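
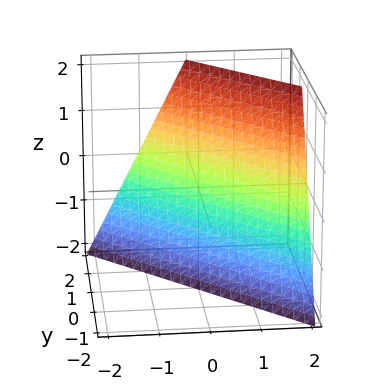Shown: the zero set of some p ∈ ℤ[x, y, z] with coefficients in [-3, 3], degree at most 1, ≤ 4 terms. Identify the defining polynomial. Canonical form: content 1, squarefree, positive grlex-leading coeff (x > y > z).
2*x + 2*y - z - 2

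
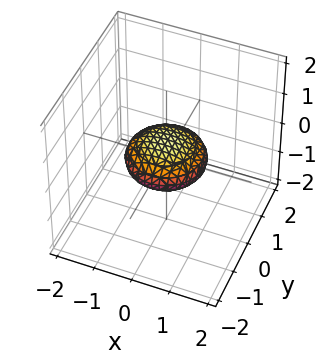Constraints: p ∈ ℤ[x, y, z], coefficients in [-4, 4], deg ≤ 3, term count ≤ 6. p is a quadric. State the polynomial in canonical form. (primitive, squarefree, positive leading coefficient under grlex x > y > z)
First, degree: a closed, bounded, convex surface; a quadric, so deg p = 2.
Then, by symmetry, the z-axis is an axis of rotation, so x and y enter only as x² + y²; mirror symmetry z ↦ −z ⇒ only even powers of z.
Next, from the visible intercepts: a circular section at z = 0 has radius exactly 1; among the integer gridlines, it crosses the x-axis at x ∈ {-1, 1}.
Finally, these observations pin down the coefficients. Check: (0, 1, 0) on the y-axis lies on the surface, and p(0, 1, 0) = 0. ✓

x^2 + y^2 + 3*z^2 - 1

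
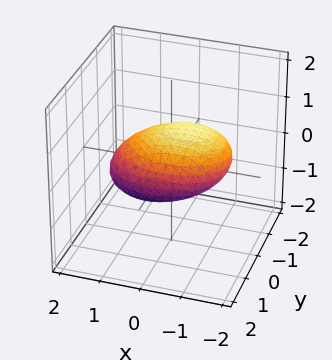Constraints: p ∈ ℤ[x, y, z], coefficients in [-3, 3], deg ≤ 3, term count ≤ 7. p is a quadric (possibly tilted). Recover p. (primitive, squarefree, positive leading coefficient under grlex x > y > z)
(a) The degree is 2 — no degree-1 surface has this shape.
(b) From the axis intercepts and sections: among the integer gridlines, it crosses the y-axis at y ∈ {-1, 1}.
(c) Together with the visible shape, these determine p as stated.

x^2 + x*z + 2*y^2 + y*z + 3*z^2 - 2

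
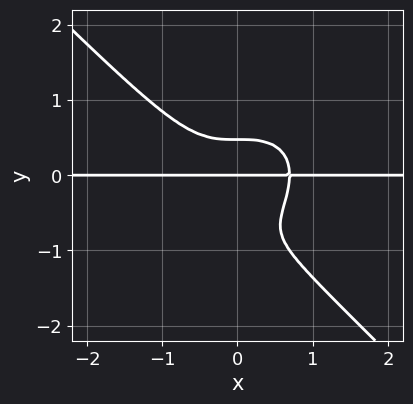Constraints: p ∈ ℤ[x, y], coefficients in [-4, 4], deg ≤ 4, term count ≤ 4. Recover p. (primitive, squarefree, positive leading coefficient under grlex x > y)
The degree is 4 — no degree-3 curve has this shape.
From the visible intercepts: it crosses the y-axis at the gridline y = 0; every point of the x-axis in the box is on the curve.
Matching integer coefficients to the picture gives p.

3*x^3*y + 3*y^4 + 3*y^3 - y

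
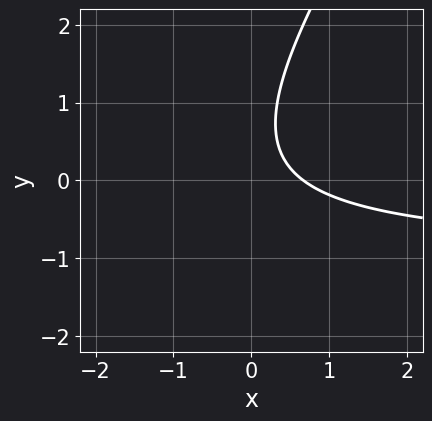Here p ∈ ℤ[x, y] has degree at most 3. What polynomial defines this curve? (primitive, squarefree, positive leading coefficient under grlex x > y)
(a) Degree: a generic line meets the curve in up to 2 points, so deg p = 2.
(b) Reading off the gridlines: no y-intercept at any integer in the box.
(c) The integer polynomial consistent with all of this is the stated p.

3*x*y - 2*y^2 + 3*x + 2*y - 2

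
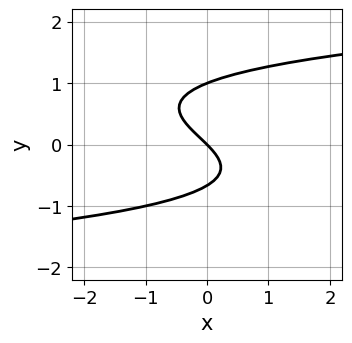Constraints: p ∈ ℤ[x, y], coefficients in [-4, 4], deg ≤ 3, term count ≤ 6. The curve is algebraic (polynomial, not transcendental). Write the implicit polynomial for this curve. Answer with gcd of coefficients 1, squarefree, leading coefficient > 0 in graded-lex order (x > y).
3*y^3 - y^2 - 2*x - 2*y

(a) deg p = 3. No degree-2 curve has this shape.
(b) Observable constraints: it crosses the x-axis at the gridline x = 0; among the integer gridlines, it crosses the y-axis at y ∈ {0, 1}.
(c) Assembling these constraints gives the stated polynomial.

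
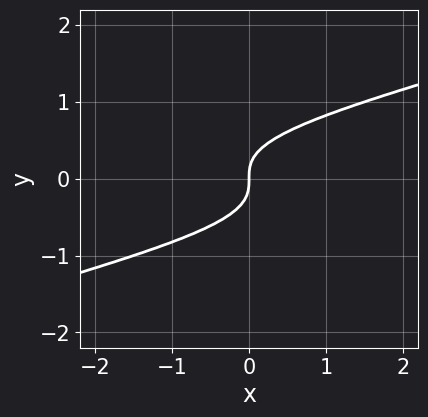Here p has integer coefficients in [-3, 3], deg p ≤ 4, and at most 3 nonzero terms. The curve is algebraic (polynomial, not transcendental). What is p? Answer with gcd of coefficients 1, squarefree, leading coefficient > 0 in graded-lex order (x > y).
x*y^2 - 3*y^3 + x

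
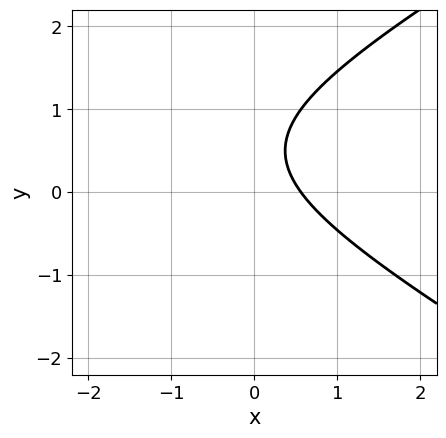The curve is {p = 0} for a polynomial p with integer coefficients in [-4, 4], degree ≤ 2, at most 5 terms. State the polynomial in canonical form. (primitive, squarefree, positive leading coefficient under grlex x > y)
x^2 - 3*y^2 + 3*x + 3*y - 2

1. The degree is 2 — no degree-1 curve has this shape.
2. Against the integer gridlines: no y-intercept at any integer in the box.
3. Fitting integer coefficients to these (and the overall shape) gives p.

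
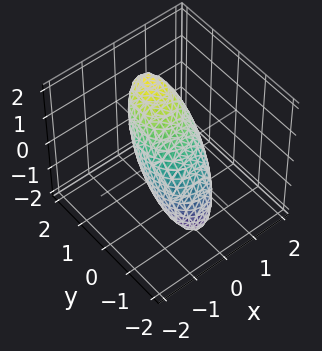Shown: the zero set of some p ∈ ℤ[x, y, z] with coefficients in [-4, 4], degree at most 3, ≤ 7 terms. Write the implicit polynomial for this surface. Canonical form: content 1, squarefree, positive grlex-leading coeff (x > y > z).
First, degree: the shape is more complex than any degree-1 surface, so deg p = 2.
Then, from the axis intercepts and sections: the y-axis gridline crossings are at y ∈ {-1, 1}; the z-axis gridline crossings are at z ∈ {-1, 1}.
Finally, assembling these constraints gives the stated polynomial.

3*x^2 - x*z + 2*y^2 - 3*y*z + 2*z^2 - 2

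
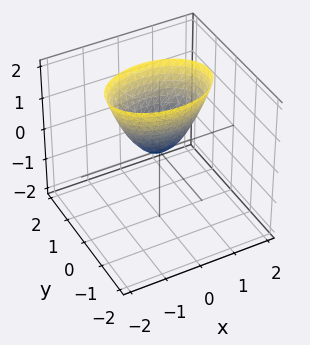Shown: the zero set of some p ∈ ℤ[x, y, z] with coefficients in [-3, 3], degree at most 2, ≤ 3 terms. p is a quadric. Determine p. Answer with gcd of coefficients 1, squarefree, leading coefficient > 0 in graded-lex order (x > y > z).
1. deg p = 2. A single bowl opening along one axis; a quadric.
2. Symmetries: the y ↦ −y reflection is a symmetry, so y appears only in even powers; mirror symmetry x ↦ −x ⇒ only even powers of x.
3. From the axis intercepts and sections: it crosses the y-axis at the gridline y = 0; it crosses the z-axis at the gridline z = 0; it crosses the x-axis at the gridline x = 0.
4. Putting this together gives p.

x^2 + 2*y^2 - z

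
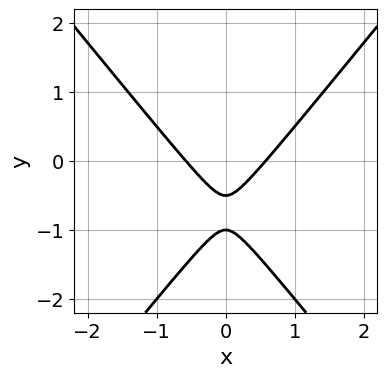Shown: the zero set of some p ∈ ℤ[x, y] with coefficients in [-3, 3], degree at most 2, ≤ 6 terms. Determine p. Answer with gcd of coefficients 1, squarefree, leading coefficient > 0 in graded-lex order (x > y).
(a) deg p = 2. The shape is more complex than any degree-1 curve.
(b) Symmetries: the x ↦ −x reflection is a symmetry, so x appears only in even powers.
(c) Reading off the gridlines: it meets the y-axis at y = -1 (among the integer gridlines).
(d) Together with the visible shape, these determine p as stated.

3*x^2 - 2*y^2 - 3*y - 1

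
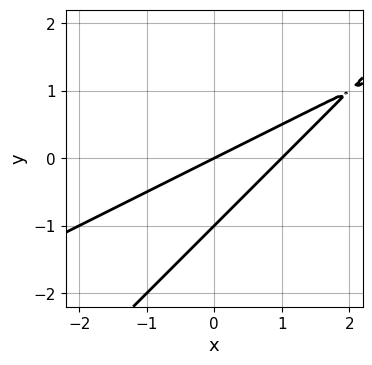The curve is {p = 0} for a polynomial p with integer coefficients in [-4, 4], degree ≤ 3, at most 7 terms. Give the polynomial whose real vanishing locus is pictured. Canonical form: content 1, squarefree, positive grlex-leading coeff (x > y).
First, the degree is 2 — no degree-1 curve has this shape.
Next, observable constraints: the x-axis gridline crossings are at x ∈ {0, 1}; the y-axis gridline crossings are at y ∈ {-1, 0}.
Finally, together with the visible shape, these determine p as stated.

x^2 - 3*x*y + 2*y^2 - x + 2*y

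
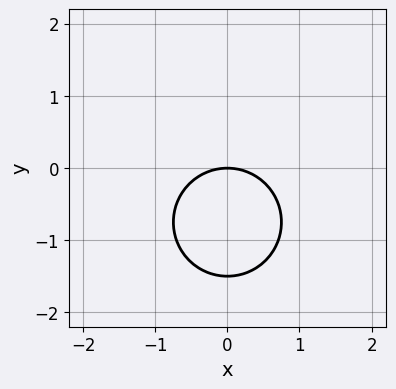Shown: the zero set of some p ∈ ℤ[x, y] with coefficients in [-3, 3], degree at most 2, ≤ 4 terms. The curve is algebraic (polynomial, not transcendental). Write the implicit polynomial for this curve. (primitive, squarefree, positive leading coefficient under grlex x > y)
2*x^2 + 2*y^2 + 3*y

Degree: a generic line meets the curve in up to 2 points, so deg p = 2.
Symmetries: it's symmetric under x → −x, forcing even powers of x.
Against the integer gridlines: it crosses the y-axis at the gridline y = 0; it crosses the x-axis at the gridline x = 0.
These observations pin down the coefficients.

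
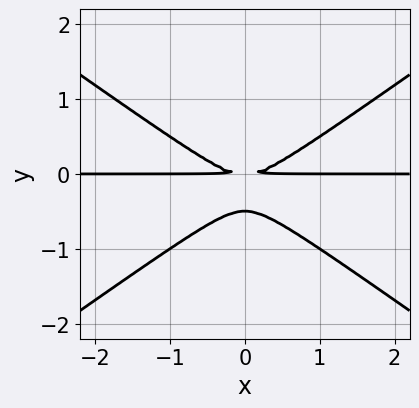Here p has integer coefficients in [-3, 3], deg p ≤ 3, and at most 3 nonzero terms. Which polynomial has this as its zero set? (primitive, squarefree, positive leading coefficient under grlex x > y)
x^2*y - 2*y^3 - y^2

Degree: no degree-2 curve has this shape, so deg p = 3.
Symmetries: mirror symmetry x ↦ −x ⇒ only even powers of x.
Against the integer gridlines: the visible x-axis segment lies entirely on the curve.
Matching integer coefficients to the picture gives p.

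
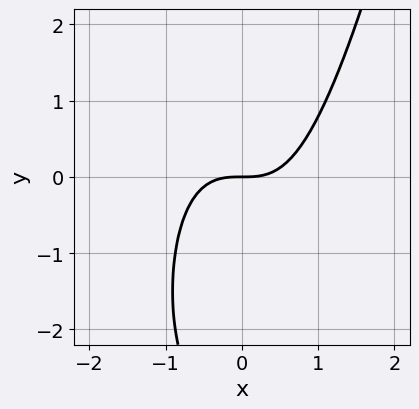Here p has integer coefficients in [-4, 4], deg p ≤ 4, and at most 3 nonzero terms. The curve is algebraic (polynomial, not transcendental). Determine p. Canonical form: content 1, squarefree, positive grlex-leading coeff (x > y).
3*x^3 - y^2 - 3*y

deg p = 3. No degree-2 curve has this shape.
Against the integer gridlines: it crosses the x-axis at the gridline x = 0; one y-axis crossing is at y = 0.
Solving for integer coefficients yields p as stated.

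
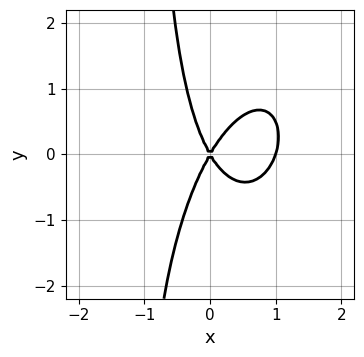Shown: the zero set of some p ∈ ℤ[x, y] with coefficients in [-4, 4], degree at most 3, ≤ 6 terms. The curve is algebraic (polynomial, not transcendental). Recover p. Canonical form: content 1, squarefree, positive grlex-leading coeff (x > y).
3*x^3 - x^2*y + x*y^2 - 3*x^2 + y^2

First, deg p = 3. The shape is more complex than any degree-2 curve.
Then, from the visible intercepts: it crosses the y-axis at the gridline y = 0; among the integer gridlines, it crosses the x-axis at x ∈ {0, 1}.
Finally, putting this together gives p.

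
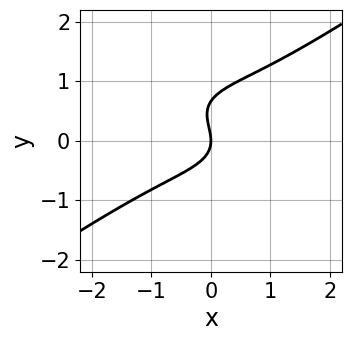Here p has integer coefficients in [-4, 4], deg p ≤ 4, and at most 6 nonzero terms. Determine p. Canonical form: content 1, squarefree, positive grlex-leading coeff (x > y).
1. deg p = 3. A generic line meets the curve in up to 3 points.
2. Checking where it meets the axes: one x-axis crossing is at x = 0; it crosses the y-axis at the gridline y = 0.
3. Matching integer coefficients to the picture gives p.

x^3 - 3*y^3 + 2*y^2 + 2*x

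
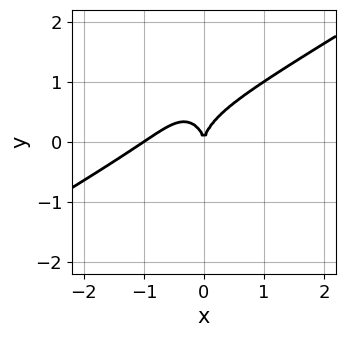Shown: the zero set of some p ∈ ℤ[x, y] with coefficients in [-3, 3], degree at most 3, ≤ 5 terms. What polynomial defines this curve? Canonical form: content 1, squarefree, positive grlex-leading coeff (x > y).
Degree: the shape is more complex than any degree-2 curve, so deg p = 3.
From the axis intercepts and sections: it crosses the y-axis at the gridline y = 0; among the integer gridlines, it crosses the x-axis at x ∈ {-1, 0}.
Matching integer coefficients to the picture gives p.

2*x^3 - 3*x^2*y - y^3 + 2*x^2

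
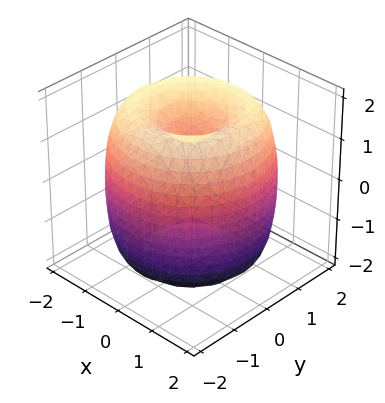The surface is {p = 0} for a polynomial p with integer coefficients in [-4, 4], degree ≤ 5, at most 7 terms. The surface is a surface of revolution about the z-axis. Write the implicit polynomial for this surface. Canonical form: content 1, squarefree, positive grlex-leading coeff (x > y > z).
x^4 + 2*x^2*y^2 + y^4 - 3*x^2 - 3*y^2 + z^2 - 1

(a) Degree: the shape is more complex than any degree-3 surface, so deg p = 4.
(b) By symmetry, the z-axis is an axis of rotation, so x and y enter only as x² + y².
(c) Checking where it meets the axes: the z-axis gridline crossings are at z ∈ {-1, 1}; a circular section at z = -1 has radius between 1 and 2.
(d) Together with the visible shape, these determine p as stated.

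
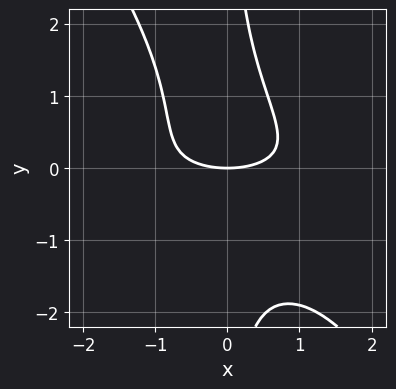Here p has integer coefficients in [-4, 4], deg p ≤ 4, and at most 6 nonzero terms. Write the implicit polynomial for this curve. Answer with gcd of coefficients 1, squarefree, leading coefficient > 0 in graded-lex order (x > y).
The degree is 4 — no degree-3 curve has this shape.
Against the integer gridlines: it meets the y-axis at y = 0 (among the integer gridlines); it meets the x-axis at x = 0 (among the integer gridlines).
Fitting integer coefficients to these (and the overall shape) gives p.

3*x^2*y^2 + 2*x*y^3 + 2*x^2*y + x^2 - 3*y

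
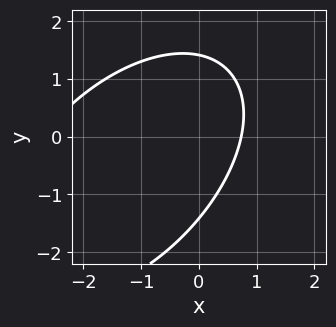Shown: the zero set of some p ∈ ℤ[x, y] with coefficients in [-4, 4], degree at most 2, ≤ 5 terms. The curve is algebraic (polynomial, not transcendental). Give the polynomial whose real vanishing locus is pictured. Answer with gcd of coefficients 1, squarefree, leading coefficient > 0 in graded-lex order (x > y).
(a) deg p = 2. The shape is more complex than any degree-1 curve.
(b) Putting this together gives p.

x^2 - x*y + y^2 + 2*x - 2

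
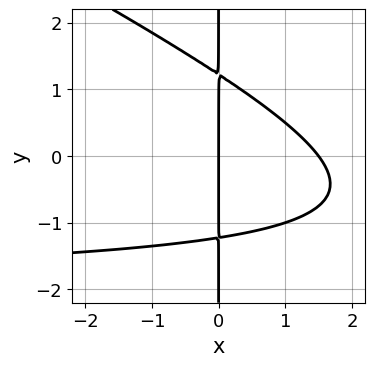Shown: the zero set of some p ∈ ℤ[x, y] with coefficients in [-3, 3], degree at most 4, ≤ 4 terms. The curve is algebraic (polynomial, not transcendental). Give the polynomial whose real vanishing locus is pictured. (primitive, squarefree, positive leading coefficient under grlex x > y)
(a) Degree: a generic line meets the curve in up to 3 points, so deg p = 3.
(b) From the axis intercepts and sections: every point of the y-axis in the box is on the curve; it crosses the x-axis at the gridline x = 0.
(c) Fitting integer coefficients to these (and the overall shape) gives p.

x^2*y + 2*x*y^2 + 2*x^2 - 3*x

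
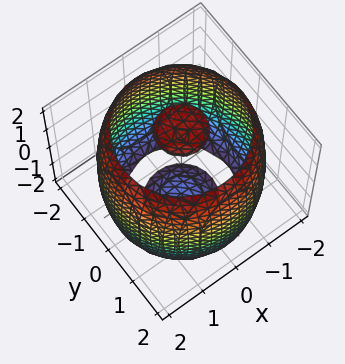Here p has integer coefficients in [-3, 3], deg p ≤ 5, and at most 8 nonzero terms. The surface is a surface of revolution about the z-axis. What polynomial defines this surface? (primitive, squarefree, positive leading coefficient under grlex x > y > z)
x^4 + 2*x^2*y^2 + y^4 - 3*x^2 - 3*y^2 + z^2 - 3

(a) There are 3 components.
(b) Degree: the shape is more complex than any degree-3 surface, so deg p = 4.
(c) By symmetry, the surface is invariant under rotation about z: p = q(x² + y², z).
(d) Observable constraints: a circular section at z = 1 has radius between 1 and 2.
(e) Assembling these constraints gives the stated polynomial.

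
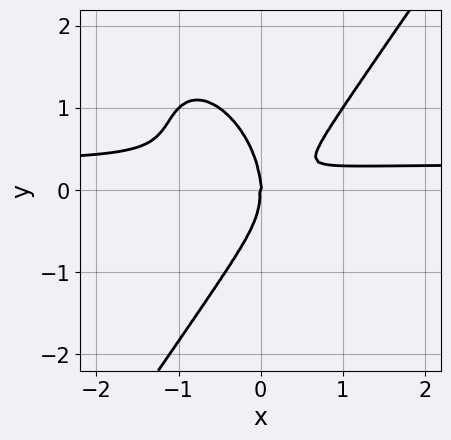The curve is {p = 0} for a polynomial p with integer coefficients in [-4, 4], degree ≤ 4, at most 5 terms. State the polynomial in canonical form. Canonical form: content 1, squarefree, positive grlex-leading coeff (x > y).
3*x^3*y - y^4 - x^3 + x^2*y - 2*x*y^2

First, deg p = 4.
Next, against the integer gridlines: one x-axis crossing is at x = 0; it crosses the y-axis at the gridline y = 0.
Finally, the integer polynomial consistent with all of this is the stated p.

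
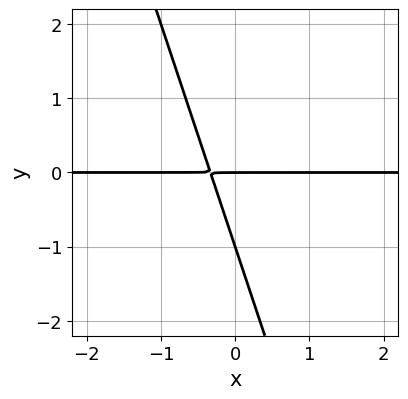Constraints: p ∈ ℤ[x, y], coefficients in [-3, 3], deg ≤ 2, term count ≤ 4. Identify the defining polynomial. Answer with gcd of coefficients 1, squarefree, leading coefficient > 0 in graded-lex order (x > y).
3*x*y + y^2 + y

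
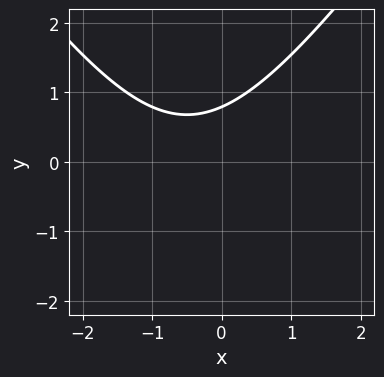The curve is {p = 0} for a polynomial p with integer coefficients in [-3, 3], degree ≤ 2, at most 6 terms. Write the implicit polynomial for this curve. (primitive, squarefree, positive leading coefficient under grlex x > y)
2*x^2 - y^2 + 2*x - 3*y + 3

First, degree: no degree-1 curve has this shape, so deg p = 2.
Then, from the visible intercepts: the curve avoids every integer x-axis point in the box.
Finally, these observations pin down the coefficients.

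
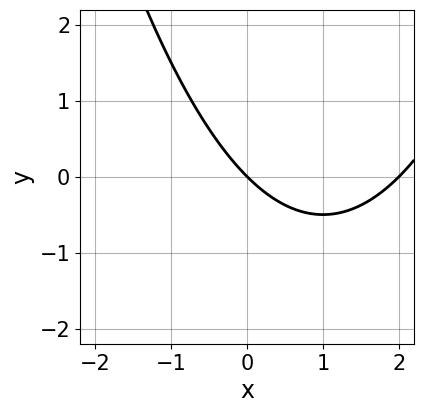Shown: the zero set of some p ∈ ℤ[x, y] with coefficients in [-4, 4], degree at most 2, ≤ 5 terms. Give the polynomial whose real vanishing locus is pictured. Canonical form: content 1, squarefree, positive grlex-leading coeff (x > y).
deg p = 2. No degree-1 curve has this shape.
Against the integer gridlines: it meets the y-axis at y = 0 (among the integer gridlines); the x-axis gridline crossings are at x ∈ {0, 2}.
Together with the visible shape, these determine p as stated.

x^2 - 2*x - 2*y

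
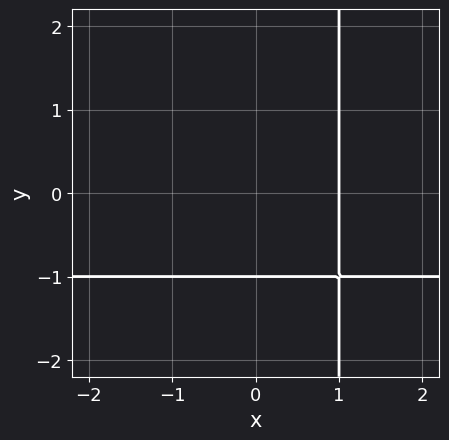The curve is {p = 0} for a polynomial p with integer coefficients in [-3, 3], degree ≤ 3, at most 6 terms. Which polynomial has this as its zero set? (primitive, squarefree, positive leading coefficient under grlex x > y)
x*y + x - y - 1

Degree: no degree-1 curve has this shape, so deg p = 2.
Reading off the gridlines: it crosses the y-axis at the gridline y = -1; one x-axis crossing is at x = 1.
The integer polynomial consistent with all of this is the stated p.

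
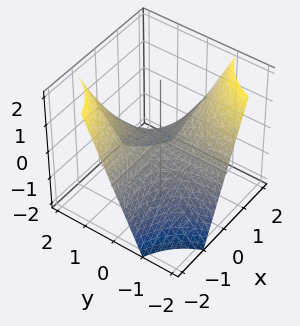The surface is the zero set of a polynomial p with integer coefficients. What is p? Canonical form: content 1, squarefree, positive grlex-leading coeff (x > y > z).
x*y + z

1. Degree: a saddle surface; a quadric, so deg p = 2.
2. Against the integer gridlines: the visible y-axis segment lies entirely on the surface; it crosses the z-axis at the gridline z = 0.
3. Matching integer coefficients to the picture gives p. Check: (1, 0, 0) on the x-axis lies on the surface, and p(1, 0, 0) = 0. ✓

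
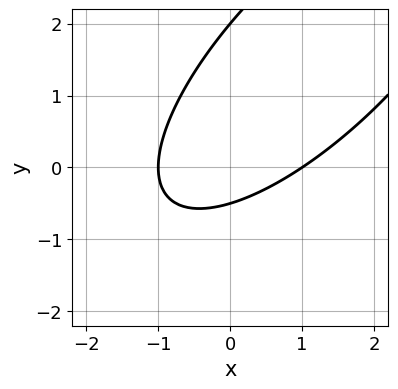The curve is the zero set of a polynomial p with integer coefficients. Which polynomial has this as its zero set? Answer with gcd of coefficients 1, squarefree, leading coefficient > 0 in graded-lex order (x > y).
(a) The degree is 2 — no degree-1 curve has this shape.
(b) Reading off the gridlines: it crosses the y-axis at the gridline y = 2; the x-axis gridline crossings are at x ∈ {-1, 1}.
(c) Fitting integer coefficients to these (and the overall shape) gives p.

2*x^2 - 3*x*y + 2*y^2 - 3*y - 2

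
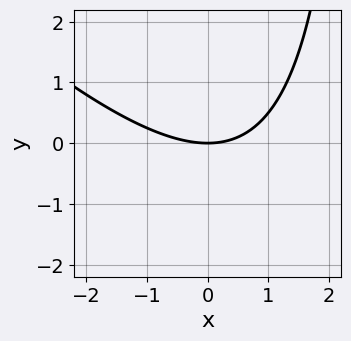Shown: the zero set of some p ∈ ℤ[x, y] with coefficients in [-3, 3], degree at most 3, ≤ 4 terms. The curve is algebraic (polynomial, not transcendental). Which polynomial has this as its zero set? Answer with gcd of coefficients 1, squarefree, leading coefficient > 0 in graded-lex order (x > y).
(a) Degree: a generic line meets the curve in up to 2 points, so deg p = 2.
(b) From the visible intercepts: it crosses the y-axis at the gridline y = 0; one x-axis crossing is at x = 0.
(c) These observations pin down the coefficients.

x^2 + x*y - 3*y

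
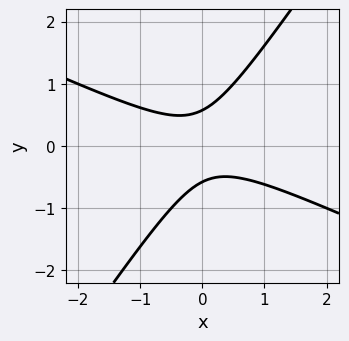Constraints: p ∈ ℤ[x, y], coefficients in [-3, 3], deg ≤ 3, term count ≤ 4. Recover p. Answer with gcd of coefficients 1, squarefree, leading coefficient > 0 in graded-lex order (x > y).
First, degree: a generic line meets the curve in up to 2 points, so deg p = 2.
Next, from the visible intercepts: no x-intercept at any integer in the box.
Finally, matching integer coefficients to the picture gives p.

2*x^2 + 3*x*y - 3*y^2 + 1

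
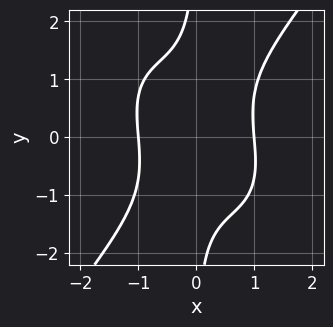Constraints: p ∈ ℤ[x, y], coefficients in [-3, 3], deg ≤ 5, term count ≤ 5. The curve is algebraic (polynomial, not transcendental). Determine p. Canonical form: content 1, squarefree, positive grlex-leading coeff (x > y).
3*x^4 + x^3*y - 2*x*y^3 - 3

(a) Degree: a generic line meets the curve in up to 4 points, so deg p = 4.
(b) Against the integer gridlines: among the integer gridlines, it crosses the x-axis at x ∈ {-1, 1}; the curve avoids every integer y-axis point in the box.
(c) Together with the visible shape, these determine p as stated.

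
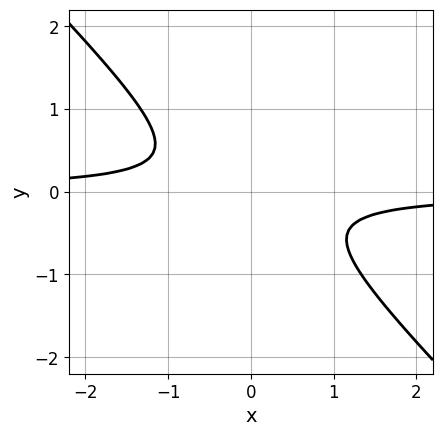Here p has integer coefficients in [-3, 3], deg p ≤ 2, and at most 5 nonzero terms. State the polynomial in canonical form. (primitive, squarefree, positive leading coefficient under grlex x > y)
(a) Degree: no degree-1 curve has this shape, so deg p = 2.
(b) From the visible intercepts: it misses every integer gridline on the y-axis; no x-intercept at any integer in the box.
(c) Solving for integer coefficients yields p as stated.

3*x*y + 3*y^2 + 1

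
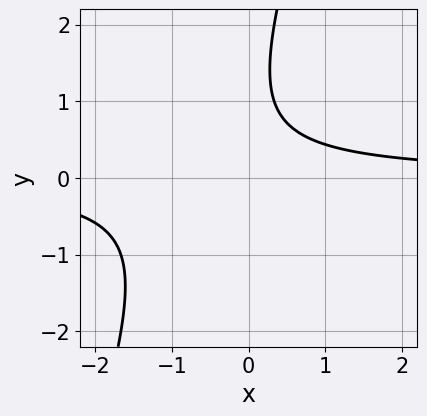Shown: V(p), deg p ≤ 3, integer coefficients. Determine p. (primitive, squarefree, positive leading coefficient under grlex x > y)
3*x*y - y^2 + 2*y - 2

1. The degree is 2 — the shape is more complex than any degree-1 curve.
2. From the axis intercepts and sections: the curve avoids every integer y-axis point in the box; the curve avoids every integer x-axis point in the box.
3. Matching integer coefficients to the picture gives p.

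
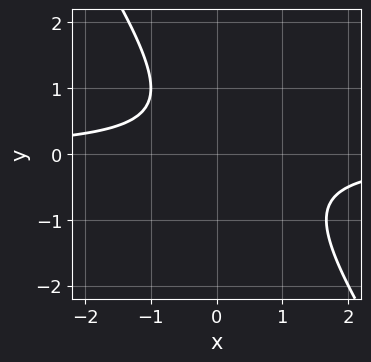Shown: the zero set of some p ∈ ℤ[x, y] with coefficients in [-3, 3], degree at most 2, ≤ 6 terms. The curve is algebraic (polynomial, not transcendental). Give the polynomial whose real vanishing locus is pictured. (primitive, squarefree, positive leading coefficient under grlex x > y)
3*x*y + 2*y^2 - y + 2

(a) deg p = 2.
(b) Against the integer gridlines: the curve avoids every integer y-axis point in the box; it misses every integer gridline on the x-axis.
(c) These observations pin down the coefficients.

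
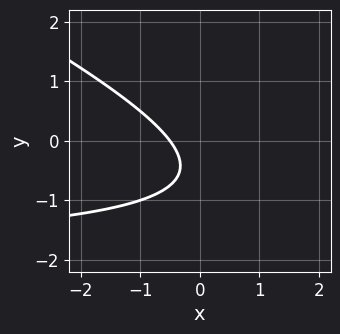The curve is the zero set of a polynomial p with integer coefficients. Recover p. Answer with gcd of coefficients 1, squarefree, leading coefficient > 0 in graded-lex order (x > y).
First, degree: the shape is more complex than any degree-1 curve, so deg p = 2.
Then, reading off the gridlines: no y-intercept at any integer in the box.
Finally, fitting integer coefficients to these (and the overall shape) gives p.

x*y + 2*y^2 + 2*x + 2*y + 1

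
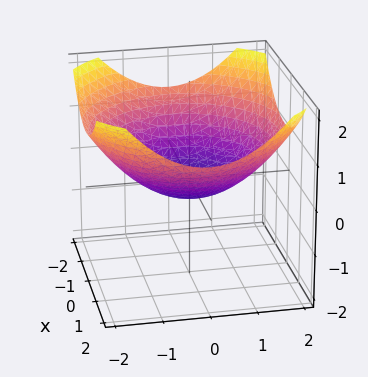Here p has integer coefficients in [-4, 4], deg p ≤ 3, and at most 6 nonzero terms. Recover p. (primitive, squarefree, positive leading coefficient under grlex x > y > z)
x^2 + y^2 - 3*z - 1

Degree: no degree-1 surface has this shape, so deg p = 2.
Symmetries: rotational symmetry about the z-axis ⇒ p depends on x, y only through x² + y².
Checking where it meets the axes: a circular section at z = 0 has radius exactly 1; among the integer gridlines, it crosses the y-axis at y ∈ {-1, 1}.
Fitting integer coefficients to these (and the overall shape) gives p.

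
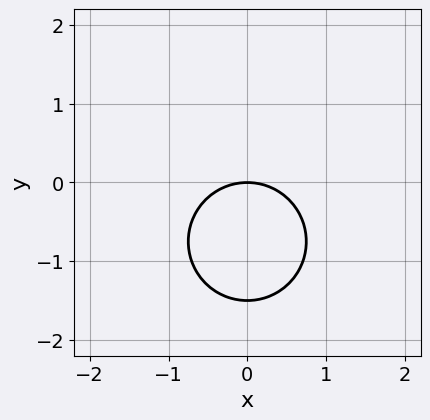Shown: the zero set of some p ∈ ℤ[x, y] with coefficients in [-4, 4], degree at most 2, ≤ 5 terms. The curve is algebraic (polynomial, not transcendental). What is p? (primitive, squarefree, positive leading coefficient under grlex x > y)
2*x^2 + 2*y^2 + 3*y

Degree: no degree-1 curve has this shape, so deg p = 2.
Symmetries: it's symmetric under x → −x, forcing even powers of x.
From the visible intercepts: it crosses the x-axis at the gridline x = 0; it crosses the y-axis at the gridline y = 0.
These observations pin down the coefficients.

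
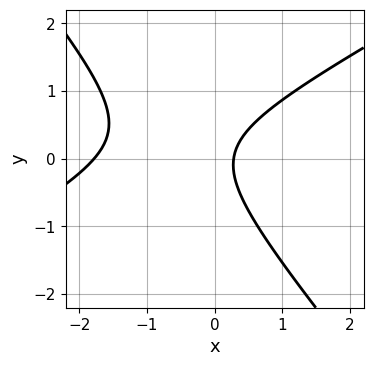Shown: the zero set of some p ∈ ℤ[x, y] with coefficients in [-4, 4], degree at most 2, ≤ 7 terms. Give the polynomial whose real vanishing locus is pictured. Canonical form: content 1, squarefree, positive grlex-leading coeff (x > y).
2*x^2 - 2*x*y - 3*y^2 + 3*x - 1

deg p = 2. No degree-1 curve has this shape.
Observable constraints: the curve avoids every integer y-axis point in the box.
These observations pin down the coefficients.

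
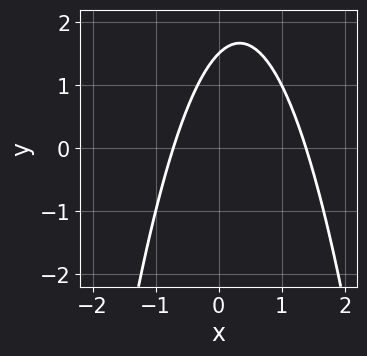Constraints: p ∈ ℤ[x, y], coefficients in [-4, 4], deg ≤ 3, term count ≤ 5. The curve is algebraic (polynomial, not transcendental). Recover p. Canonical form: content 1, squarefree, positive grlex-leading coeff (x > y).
(a) The degree is 2 — no degree-1 curve has this shape.
(b) Matching integer coefficients to the picture gives p.

3*x^2 - 2*x + 2*y - 3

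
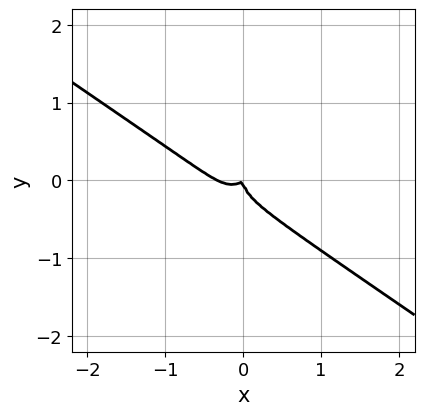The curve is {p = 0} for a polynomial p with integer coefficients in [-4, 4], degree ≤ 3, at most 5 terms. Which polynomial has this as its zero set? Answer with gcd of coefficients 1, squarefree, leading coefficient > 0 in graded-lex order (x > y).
3*x^3 + 3*x^2*y + 3*y^3 + x^2 - x*y

First, degree: a generic line meets the curve in up to 3 points, so deg p = 3.
Then, reading off the gridlines: it crosses the y-axis at the gridline y = 0; it crosses the x-axis at the gridline x = 0.
Finally, the integer polynomial consistent with all of this is the stated p.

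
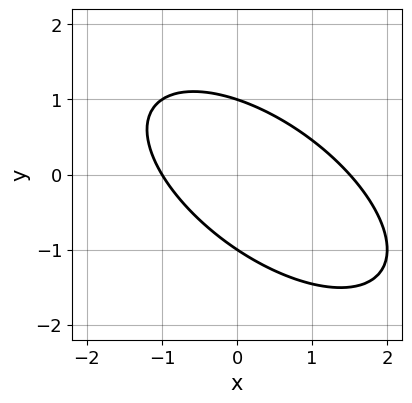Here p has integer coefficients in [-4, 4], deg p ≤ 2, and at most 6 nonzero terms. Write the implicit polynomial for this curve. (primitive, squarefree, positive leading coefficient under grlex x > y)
2*x^2 + 3*x*y + 3*y^2 - x - 3

Degree: no degree-1 curve has this shape, so deg p = 2.
Reading off the gridlines: the y-axis gridline crossings are at y ∈ {-1, 1}; one x-axis crossing is at x = -1.
Solving for integer coefficients yields p as stated.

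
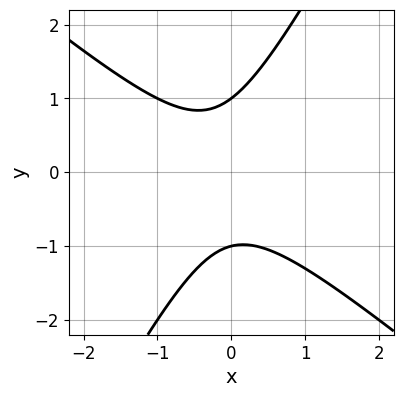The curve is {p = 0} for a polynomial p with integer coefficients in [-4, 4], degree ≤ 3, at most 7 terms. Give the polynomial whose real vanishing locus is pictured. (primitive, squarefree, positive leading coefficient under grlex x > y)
1. deg p = 2. No degree-1 curve has this shape.
2. Against the integer gridlines: among the integer gridlines, it crosses the y-axis at y ∈ {-1, 1}; the curve avoids every integer x-axis point in the box.
3. Fitting integer coefficients to these (and the overall shape) gives p.

3*x^2 + 2*x*y - 2*y^2 + x + 2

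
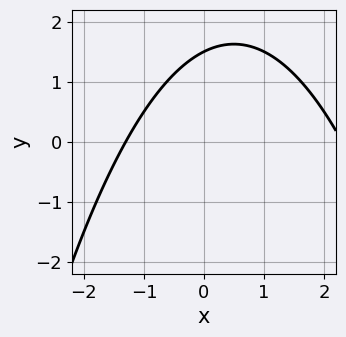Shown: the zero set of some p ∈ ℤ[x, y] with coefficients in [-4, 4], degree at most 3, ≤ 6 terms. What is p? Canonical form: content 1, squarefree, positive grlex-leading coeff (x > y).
First, deg p = 2.
Finally, the integer polynomial consistent with all of this is the stated p.

x^2 - x + 2*y - 3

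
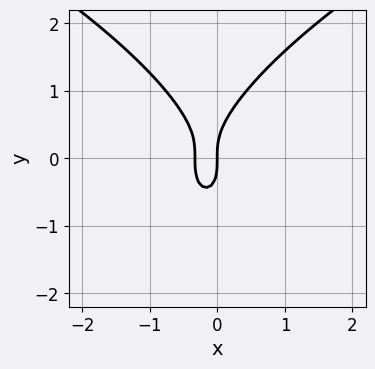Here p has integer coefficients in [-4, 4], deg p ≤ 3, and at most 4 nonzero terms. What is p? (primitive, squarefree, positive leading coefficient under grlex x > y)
1. deg p = 3. The shape is more complex than any degree-2 curve.
2. Checking where it meets the axes: it crosses the x-axis at the gridline x = 0; it meets the y-axis at y = 0 (among the integer gridlines).
3. Solving for integer coefficients yields p as stated.

y^3 - 3*x^2 - x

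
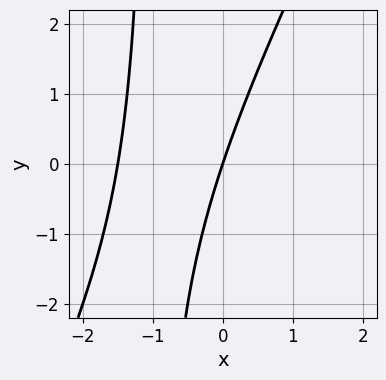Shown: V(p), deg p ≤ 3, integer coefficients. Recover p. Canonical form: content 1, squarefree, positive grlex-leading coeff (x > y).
1. Degree: the shape is more complex than any degree-1 curve, so deg p = 2.
2. From the axis intercepts and sections: it crosses the y-axis at the gridline y = 0; one x-axis crossing is at x = 0.
3. Assembling these constraints gives the stated polynomial.

2*x^2 - x*y + 3*x - y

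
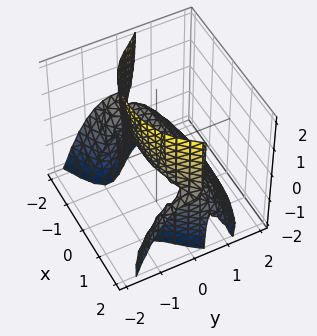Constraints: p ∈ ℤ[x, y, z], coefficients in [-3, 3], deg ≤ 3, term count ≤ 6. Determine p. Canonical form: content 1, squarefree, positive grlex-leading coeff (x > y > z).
x^2*z - 3*y^3 - 3*y*z - 3*z

(a) deg p = 3. The shape is more complex than any degree-2 surface.
(b) Reading off the gridlines: every point of the x-axis in the box is on the surface; it crosses the z-axis at the gridline z = 0.
(c) Assembling these constraints gives the stated polynomial.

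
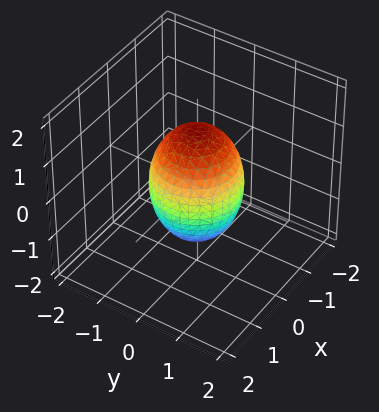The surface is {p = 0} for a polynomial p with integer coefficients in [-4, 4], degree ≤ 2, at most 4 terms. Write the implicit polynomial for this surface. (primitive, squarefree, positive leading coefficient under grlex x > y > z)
2*x^2 + 2*y^2 + z^2 - 2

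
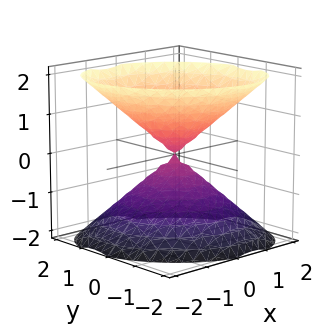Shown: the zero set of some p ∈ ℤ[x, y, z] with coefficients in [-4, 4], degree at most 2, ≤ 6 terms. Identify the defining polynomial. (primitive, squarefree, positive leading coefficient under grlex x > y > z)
2*x^2 + x*y + 2*y^2 - 2*z^2

I count 2 distinct pieces. They look like related sheets of one shape, so recover p as a whole.
deg p = 2. No degree-1 surface has this shape.
From the axis intercepts and sections: it meets the y-axis at y = 0 (among the integer gridlines); one z-axis crossing is at z = 0.
Fitting integer coefficients to these (and the overall shape) gives p.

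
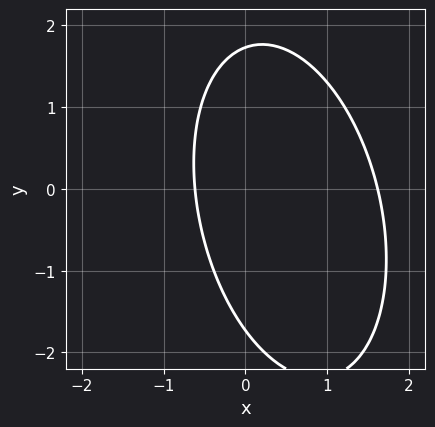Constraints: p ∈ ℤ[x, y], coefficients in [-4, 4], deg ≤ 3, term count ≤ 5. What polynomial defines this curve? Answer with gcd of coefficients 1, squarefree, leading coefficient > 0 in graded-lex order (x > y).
First, degree: no degree-1 curve has this shape, so deg p = 2.
Finally, matching integer coefficients to the picture gives p.

3*x^2 + x*y + y^2 - 3*x - 3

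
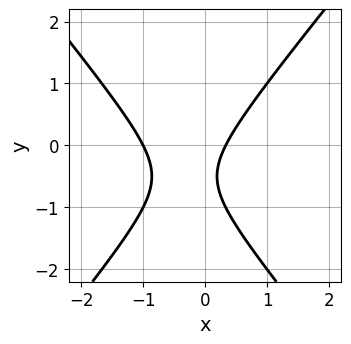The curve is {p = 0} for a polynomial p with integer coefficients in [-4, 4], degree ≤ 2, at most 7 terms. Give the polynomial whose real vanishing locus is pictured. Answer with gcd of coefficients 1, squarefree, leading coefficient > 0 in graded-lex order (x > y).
3*x^2 - 2*y^2 + 2*x - 2*y - 1

1. The degree is 2 — the shape is more complex than any degree-1 curve.
2. Reading off the gridlines: it crosses the x-axis at the gridline x = -1; no y-intercept at any integer in the box.
3. Fitting integer coefficients to these (and the overall shape) gives p.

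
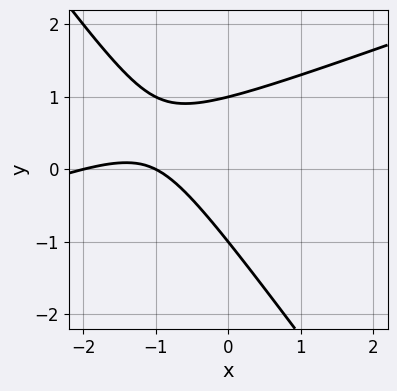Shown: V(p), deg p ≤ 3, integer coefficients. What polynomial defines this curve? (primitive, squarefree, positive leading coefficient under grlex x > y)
1. Degree: a generic line meets the curve in up to 2 points, so deg p = 2.
2. Checking where it meets the axes: among the integer gridlines, it crosses the x-axis at x ∈ {-2, -1}; among the integer gridlines, it crosses the y-axis at y ∈ {-1, 1}.
3. The integer polynomial consistent with all of this is the stated p.

x^2 - 2*x*y - 2*y^2 + 3*x + 2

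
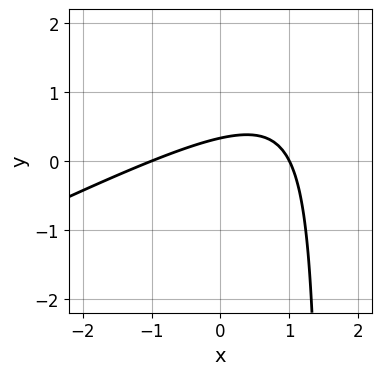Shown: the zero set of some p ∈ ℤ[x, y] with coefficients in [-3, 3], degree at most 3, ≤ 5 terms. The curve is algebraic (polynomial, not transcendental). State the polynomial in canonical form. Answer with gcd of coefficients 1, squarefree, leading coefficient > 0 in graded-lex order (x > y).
x^2 - 2*x*y + 3*y - 1

deg p = 2.
Checking where it meets the axes: the x-axis gridline crossings are at x ∈ {-1, 1}.
Solving for integer coefficients yields p as stated.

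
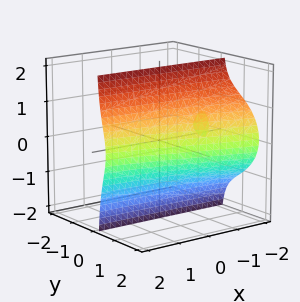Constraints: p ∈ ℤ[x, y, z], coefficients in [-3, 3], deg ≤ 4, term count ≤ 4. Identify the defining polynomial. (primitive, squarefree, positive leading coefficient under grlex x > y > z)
First, the picture has 2 separate pieces. They look like related sheets of one shape, so recover p as a whole.
Next, deg p = 3. No degree-2 surface has this shape.
Then, from the axis intercepts and sections: no z-intercept at any integer in the box; no x-intercept at any integer in the box; it crosses the y-axis at the gridline y = 1.
Finally, together with the visible shape, these determine p as stated.

y^3 + 2*y*z^2 + x*y - 1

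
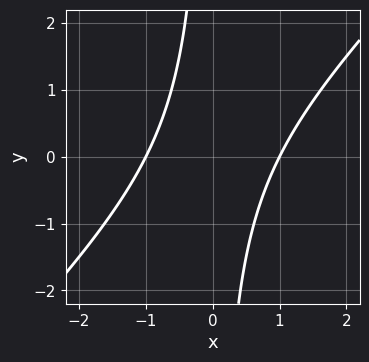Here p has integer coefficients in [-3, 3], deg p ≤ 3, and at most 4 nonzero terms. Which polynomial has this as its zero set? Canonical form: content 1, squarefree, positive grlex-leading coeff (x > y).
Degree: no degree-1 curve has this shape, so deg p = 2.
Against the integer gridlines: no y-intercept at any integer in the box; among the integer gridlines, it crosses the x-axis at x ∈ {-1, 1}.
Fitting integer coefficients to these (and the overall shape) gives p.

x^2 - x*y - 1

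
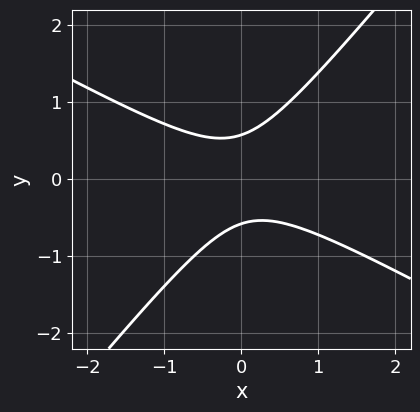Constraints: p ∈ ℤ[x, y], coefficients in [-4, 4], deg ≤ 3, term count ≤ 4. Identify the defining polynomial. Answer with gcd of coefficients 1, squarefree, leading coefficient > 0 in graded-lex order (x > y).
Degree: a generic line meets the curve in up to 2 points, so deg p = 2.
Reading off the gridlines: it misses every integer gridline on the x-axis.
These observations pin down the coefficients.

2*x^2 + 2*x*y - 3*y^2 + 1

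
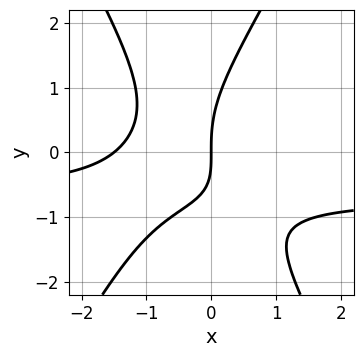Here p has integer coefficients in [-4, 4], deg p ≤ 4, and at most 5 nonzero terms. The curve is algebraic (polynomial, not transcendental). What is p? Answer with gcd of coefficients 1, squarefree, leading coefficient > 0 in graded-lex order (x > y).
First, deg p = 3. No degree-2 curve has this shape.
Then, observable constraints: one x-axis crossing is at x = 0; it meets the y-axis at y = 0 (among the integer gridlines).
Finally, these observations pin down the coefficients.

3*x^2*y - y^3 + 2*x^2 + 2*x*y + 3*x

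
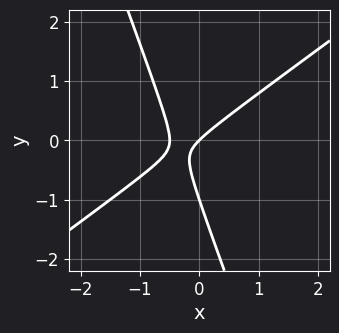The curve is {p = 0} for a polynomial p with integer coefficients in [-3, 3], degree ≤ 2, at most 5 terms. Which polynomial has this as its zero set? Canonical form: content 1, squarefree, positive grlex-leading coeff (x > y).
2*x^2 - 2*x*y - y^2 + x - y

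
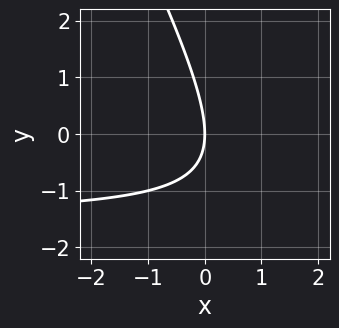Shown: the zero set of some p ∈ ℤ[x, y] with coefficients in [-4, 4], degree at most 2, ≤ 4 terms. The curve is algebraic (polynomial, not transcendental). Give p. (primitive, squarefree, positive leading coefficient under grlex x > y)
1. deg p = 2. No degree-1 curve has this shape.
2. Reading off the gridlines: it crosses the x-axis at the gridline x = 0; it meets the y-axis at y = 0 (among the integer gridlines).
3. These observations pin down the coefficients.

2*x*y + y^2 + 3*x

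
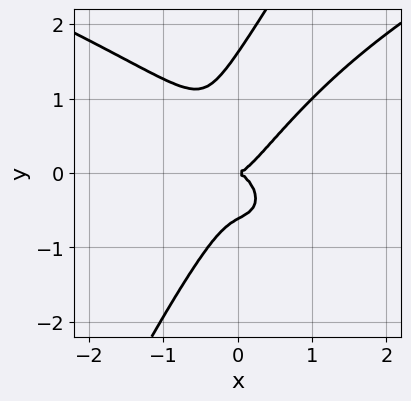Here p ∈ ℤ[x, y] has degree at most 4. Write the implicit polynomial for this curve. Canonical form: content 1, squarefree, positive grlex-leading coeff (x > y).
2*x*y^3 - y^4 - 3*x^3 + y^3 + y^2

(a) The degree is 4 — the shape is more complex than any degree-3 curve.
(b) Reading off the gridlines: it crosses the y-axis at the gridline y = 0; it meets the x-axis at x = 0 (among the integer gridlines).
(c) Putting this together gives p.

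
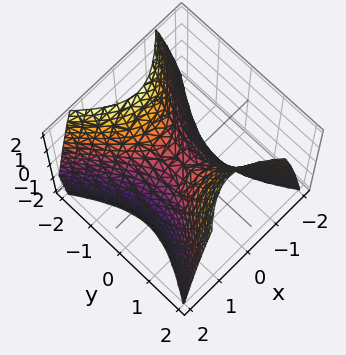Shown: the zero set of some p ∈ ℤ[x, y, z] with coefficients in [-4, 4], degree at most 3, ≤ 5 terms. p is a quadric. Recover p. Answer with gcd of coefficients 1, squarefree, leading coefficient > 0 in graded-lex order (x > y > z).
First, degree: a hyperbolic paraboloid; a quadric, so deg p = 2.
Next, symmetries: mirror symmetry y ↦ −y ⇒ only even powers of y; the x ↦ −x reflection is a symmetry, so x appears only in even powers.
Next, against the integer gridlines: one z-axis crossing is at z = 0; it crosses the y-axis at the gridline y = 0.
Finally, solving for integer coefficients yields p as stated.

3*x^2 - 2*y^2 + 2*z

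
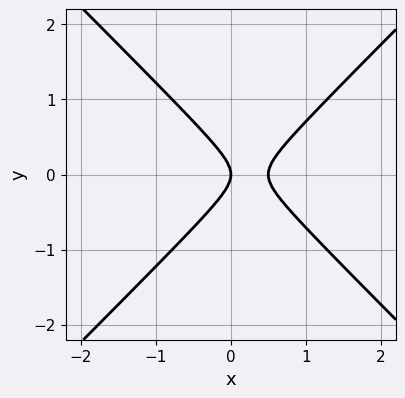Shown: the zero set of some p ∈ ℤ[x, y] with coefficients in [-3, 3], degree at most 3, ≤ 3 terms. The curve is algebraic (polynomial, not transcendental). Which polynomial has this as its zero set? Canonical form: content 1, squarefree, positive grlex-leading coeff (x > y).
2*x^2 - 2*y^2 - x

(a) The degree is 2 — no degree-1 curve has this shape.
(b) Symmetries: it's symmetric under y → −y, forcing even powers of y.
(c) Reading off the gridlines: it crosses the y-axis at the gridline y = 0; one x-axis crossing is at x = 0.
(d) The integer polynomial consistent with all of this is the stated p.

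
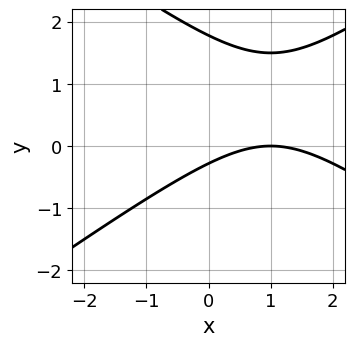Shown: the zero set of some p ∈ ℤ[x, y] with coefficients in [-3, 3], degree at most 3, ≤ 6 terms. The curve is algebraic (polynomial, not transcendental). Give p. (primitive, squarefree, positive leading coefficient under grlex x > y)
x^2 - 2*y^2 - 2*x + 3*y + 1

deg p = 2. No degree-1 curve has this shape.
Against the integer gridlines: it meets the x-axis at x = 1 (among the integer gridlines).
Together with the visible shape, these determine p as stated.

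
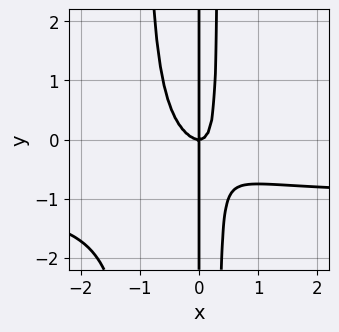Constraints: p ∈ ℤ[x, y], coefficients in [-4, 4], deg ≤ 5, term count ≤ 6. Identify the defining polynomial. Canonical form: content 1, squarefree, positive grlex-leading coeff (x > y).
First, degree: a generic line meets the curve in up to 4 points, so deg p = 4.
Then, from the axis intercepts and sections: one x-axis crossing is at x = 0; every point of the y-axis in the box is on the curve.
Finally, putting this together gives p.

3*x^3*y + 3*x^3 + 2*x^2*y - x*y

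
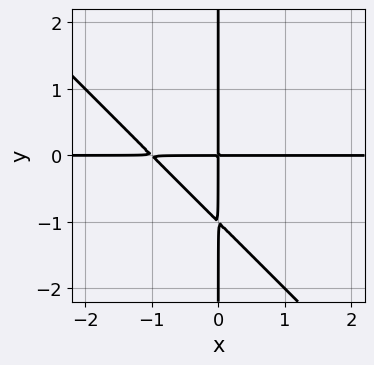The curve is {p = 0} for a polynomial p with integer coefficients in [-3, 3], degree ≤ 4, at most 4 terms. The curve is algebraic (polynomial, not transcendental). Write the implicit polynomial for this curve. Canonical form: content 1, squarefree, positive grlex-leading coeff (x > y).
x^2*y + x*y^2 + x*y

Degree: the shape is more complex than any degree-2 curve, so deg p = 3.
Against the integer gridlines: the visible y-axis segment lies entirely on the curve; the visible x-axis segment lies entirely on the curve.
Assembling these constraints gives the stated polynomial.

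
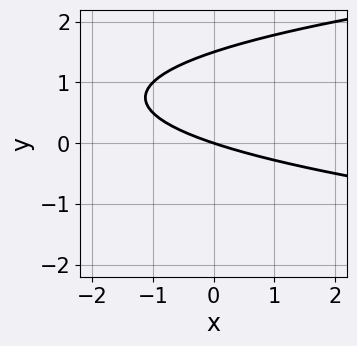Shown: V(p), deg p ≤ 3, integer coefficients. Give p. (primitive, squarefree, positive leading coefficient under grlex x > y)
2*y^2 - x - 3*y

1. The degree is 2 — the shape is more complex than any degree-1 curve.
2. Observable constraints: it meets the y-axis at y = 0 (among the integer gridlines); it meets the x-axis at x = 0 (among the integer gridlines).
3. Together with the visible shape, these determine p as stated.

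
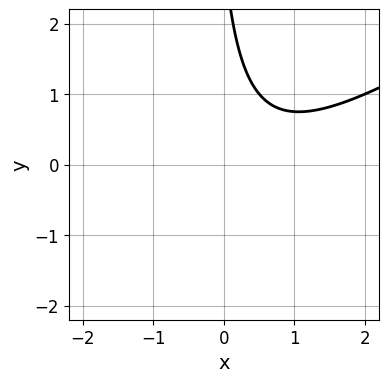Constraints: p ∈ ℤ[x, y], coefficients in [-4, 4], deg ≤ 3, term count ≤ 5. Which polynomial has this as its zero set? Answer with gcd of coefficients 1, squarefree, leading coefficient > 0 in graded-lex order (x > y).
The degree is 2 — the shape is more complex than any degree-1 curve.
Against the integer gridlines: the curve avoids every integer y-axis point in the box; the curve avoids every integer x-axis point in the box.
Matching integer coefficients to the picture gives p.

2*x^2 - 3*x*y - 2*x - y + 3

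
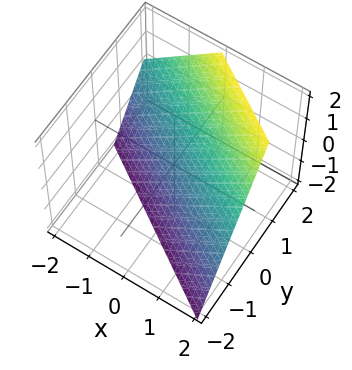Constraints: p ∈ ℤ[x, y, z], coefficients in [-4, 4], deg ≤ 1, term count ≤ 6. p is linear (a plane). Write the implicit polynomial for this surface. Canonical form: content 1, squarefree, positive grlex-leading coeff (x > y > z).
2*x + 3*y - 2*z - 2

(a) The degree is 1 — every cross-section is a straight line — this is a plane.
(b) Observable constraints: it crosses the z-axis at the gridline z = -1; it meets the x-axis at x = 1 (among the integer gridlines).
(c) Putting this together gives p.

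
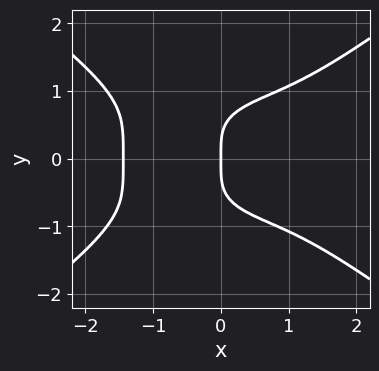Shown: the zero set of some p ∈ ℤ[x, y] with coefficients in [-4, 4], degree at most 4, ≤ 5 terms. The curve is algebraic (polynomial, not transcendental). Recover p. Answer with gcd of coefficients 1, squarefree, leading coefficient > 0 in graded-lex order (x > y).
First, degree: no degree-3 curve has this shape, so deg p = 4.
Then, symmetries: mirror symmetry y ↦ −y ⇒ only even powers of y.
Then, against the integer gridlines: it meets the x-axis at x = 0 (among the integer gridlines); it crosses the y-axis at the gridline y = 0.
Finally, these observations pin down the coefficients.

x^4 - 3*y^4 + 3*x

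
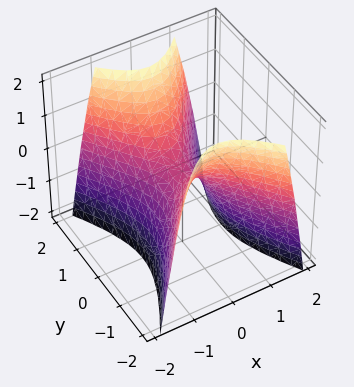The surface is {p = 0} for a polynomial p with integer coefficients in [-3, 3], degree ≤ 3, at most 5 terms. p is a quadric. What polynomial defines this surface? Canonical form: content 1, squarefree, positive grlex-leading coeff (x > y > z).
2*x^2 - y^2 + z

First, degree: a hyperbolic paraboloid; a quadric, so deg p = 2.
Then, symmetries: the x ↦ −x reflection is a symmetry, so x appears only in even powers; mirror symmetry y ↦ −y ⇒ only even powers of y.
Next, observable constraints: it meets the z-axis at z = 0 (among the integer gridlines); one y-axis crossing is at y = 0.
Finally, the integer polynomial consistent with all of this is the stated p.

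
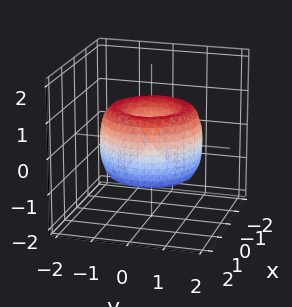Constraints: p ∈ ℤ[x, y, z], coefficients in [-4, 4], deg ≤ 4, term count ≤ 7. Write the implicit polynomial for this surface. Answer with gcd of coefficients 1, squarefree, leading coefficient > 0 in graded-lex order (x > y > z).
x^4 + 2*x^2*y^2 + y^4 - 2*x^2 - 2*y^2 + z^2

(a) Degree: a generic line meets the surface in up to 4 points, so deg p = 4.
(b) Symmetry: every cross-section ⟂ z is a circle, so x, y appear only via x² + y².
(c) From the axis intercepts and sections: a circular section at z = 0 has radius between 1 and 2; one y-axis crossing is at y = 0; it meets the z-axis at z = 0 (among the integer gridlines); one x-axis crossing is at x = 0.
(d) Matching integer coefficients to the picture gives p.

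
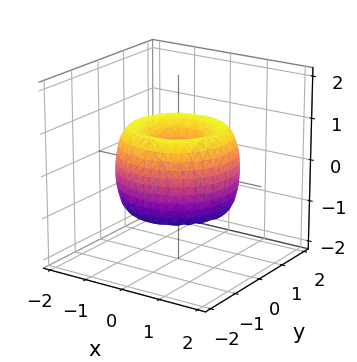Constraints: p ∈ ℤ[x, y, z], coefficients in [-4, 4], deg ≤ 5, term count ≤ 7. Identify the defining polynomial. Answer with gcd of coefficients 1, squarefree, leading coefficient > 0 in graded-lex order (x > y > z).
First, degree: a generic line meets the surface in up to 4 points, so deg p = 4.
Next, symmetries: every cross-section ⟂ z is a circle, so x, y appear only via x² + y².
Next, observable constraints: one y-axis crossing is at y = 0; a circular section at z = 0 has radius between 1 and 2.
Finally, assembling these constraints gives the stated polynomial.

x^4 + 2*x^2*y^2 + y^4 - 2*x^2 - 2*y^2 + z^2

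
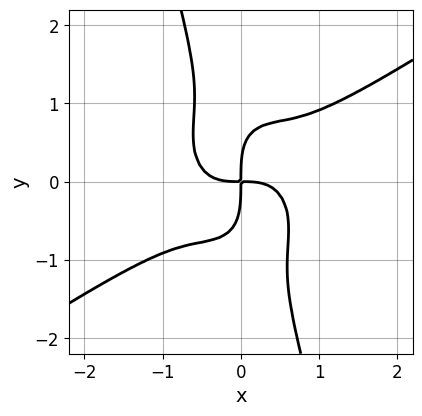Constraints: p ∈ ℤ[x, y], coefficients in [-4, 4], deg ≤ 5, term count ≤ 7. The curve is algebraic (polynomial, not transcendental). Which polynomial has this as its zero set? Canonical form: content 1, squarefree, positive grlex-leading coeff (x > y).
1. deg p = 4.
2. Checking where it meets the axes: it crosses the y-axis at the gridline y = 0; it meets the x-axis at x = 0 (among the integer gridlines).
3. Assembling these constraints gives the stated polynomial.

3*x^4 - 3*x^3*y - 3*x*y^3 - y^4 + 3*x*y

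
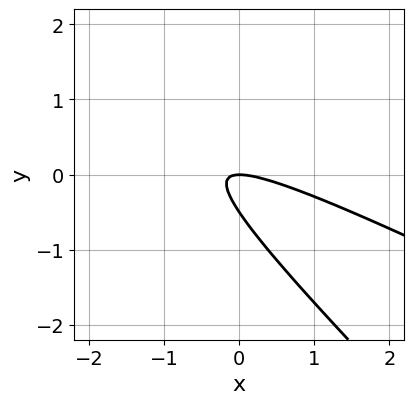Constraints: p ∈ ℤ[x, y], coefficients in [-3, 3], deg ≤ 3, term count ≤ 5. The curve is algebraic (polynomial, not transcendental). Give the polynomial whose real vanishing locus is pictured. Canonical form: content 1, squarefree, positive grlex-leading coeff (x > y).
x^2 + 3*x*y + 2*y^2 + y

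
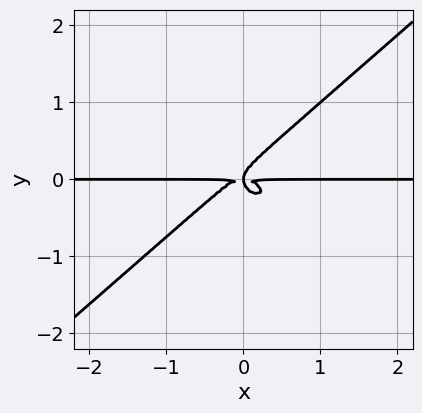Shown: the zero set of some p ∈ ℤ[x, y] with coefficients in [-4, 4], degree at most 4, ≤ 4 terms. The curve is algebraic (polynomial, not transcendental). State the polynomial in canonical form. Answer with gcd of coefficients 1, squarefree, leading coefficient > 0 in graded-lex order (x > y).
(a) deg p = 4. No degree-3 curve has this shape.
(b) Observable constraints: every point of the x-axis in the box is on the curve.
(c) These observations pin down the coefficients.

2*x^3*y - 3*y^4 + x*y^2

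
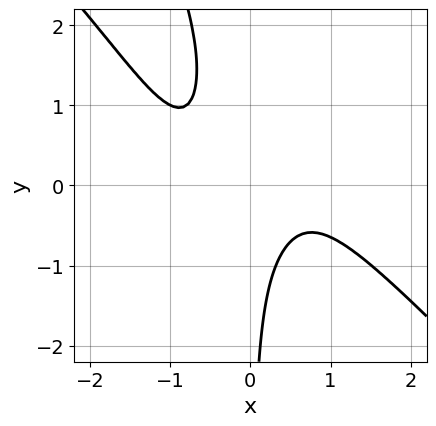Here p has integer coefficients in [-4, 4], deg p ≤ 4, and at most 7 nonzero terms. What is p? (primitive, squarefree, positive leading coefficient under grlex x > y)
2*x^4 + 2*x^3*y - x*y^2 + 2*x*y + 1

1. Degree: no degree-3 curve has this shape, so deg p = 4.
2. Checking where it meets the axes: the curve avoids every integer x-axis point in the box; the curve avoids every integer y-axis point in the box.
3. Putting this together gives p.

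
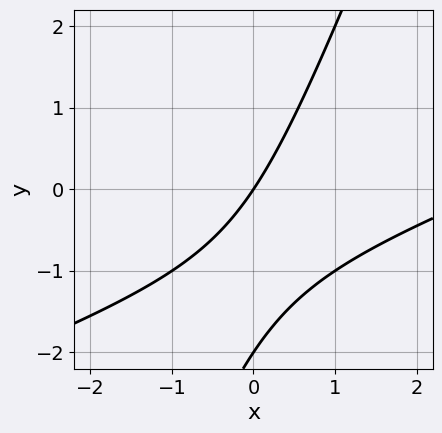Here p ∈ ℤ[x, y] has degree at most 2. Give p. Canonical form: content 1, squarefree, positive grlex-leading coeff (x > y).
Degree: no degree-1 curve has this shape, so deg p = 2.
Observable constraints: it meets the x-axis at x = 0 (among the integer gridlines); among the integer gridlines, it crosses the y-axis at y ∈ {-2, 0}.
The integer polynomial consistent with all of this is the stated p.

x^2 - 3*x*y + y^2 - 3*x + 2*y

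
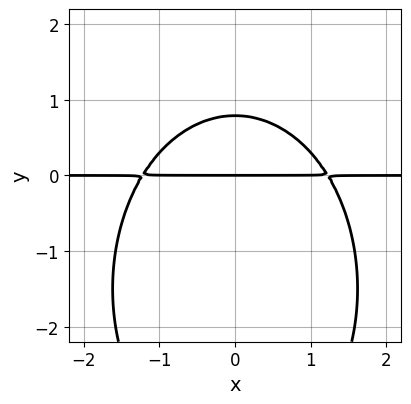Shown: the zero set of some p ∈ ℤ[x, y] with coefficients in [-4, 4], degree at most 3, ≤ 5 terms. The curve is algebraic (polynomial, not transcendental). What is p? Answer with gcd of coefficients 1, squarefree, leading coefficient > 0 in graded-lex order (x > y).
2*x^2*y + y^3 + 3*y^2 - 3*y

deg p = 3. No degree-2 curve has this shape.
Symmetries: the x ↦ −x reflection is a symmetry, so x appears only in even powers.
Observable constraints: one y-axis crossing is at y = 0; every point of the x-axis in the box is on the curve.
These observations pin down the coefficients.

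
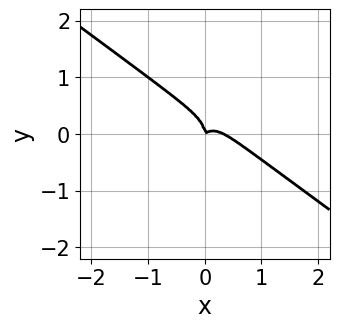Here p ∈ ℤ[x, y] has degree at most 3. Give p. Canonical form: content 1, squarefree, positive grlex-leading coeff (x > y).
3*x^3 + 3*x^2*y + 2*y^3 - x^2 + x*y

The degree is 3 — a generic line meets the curve in up to 3 points.
Observable constraints: one y-axis crossing is at y = 0; one x-axis crossing is at x = 0.
Together with the visible shape, these determine p as stated.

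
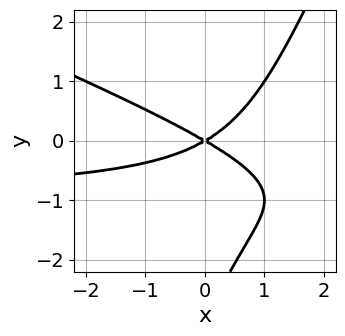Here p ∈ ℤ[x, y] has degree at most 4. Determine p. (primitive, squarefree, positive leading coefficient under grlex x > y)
First, degree: a generic line meets the curve in up to 3 points, so deg p = 3.
Then, checking where it meets the axes: it meets the y-axis at y = 0 (among the integer gridlines); it meets the x-axis at x = 0 (among the integer gridlines).
Finally, these observations pin down the coefficients.

x^2*y + 2*x*y^2 - y^3 + x^2 - 3*y^2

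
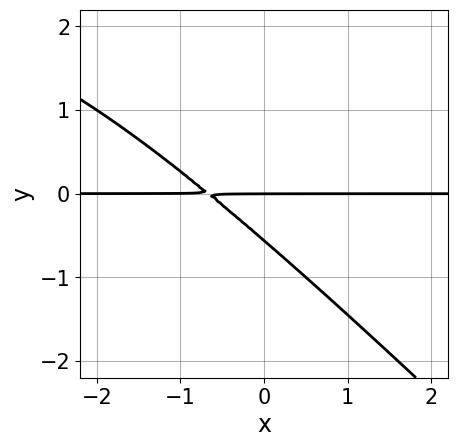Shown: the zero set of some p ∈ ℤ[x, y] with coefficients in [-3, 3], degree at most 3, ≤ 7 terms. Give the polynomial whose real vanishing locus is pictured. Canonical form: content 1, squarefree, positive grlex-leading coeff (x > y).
x*y^2 + y^3 - 3*x*y - 3*y^2 - 2*y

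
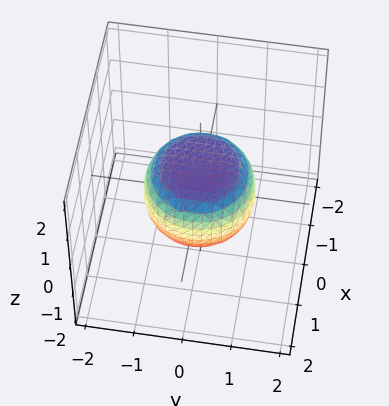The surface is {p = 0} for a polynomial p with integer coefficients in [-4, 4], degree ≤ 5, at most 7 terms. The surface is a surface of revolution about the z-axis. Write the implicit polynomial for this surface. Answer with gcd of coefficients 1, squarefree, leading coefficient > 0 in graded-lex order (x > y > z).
1. Degree: no degree-3 surface has this shape, so deg p = 4.
2. By symmetry, the z-axis is an axis of rotation, so x and y enter only as x² + y².
3. From the visible intercepts: a circular section at z = 0 has radius between 1 and 2.
4. The integer polynomial consistent with all of this is the stated p.

2*x^4 + 4*x^2*y^2 + 2*y^4 - x^2 - y^2 + 3*z^2 - 2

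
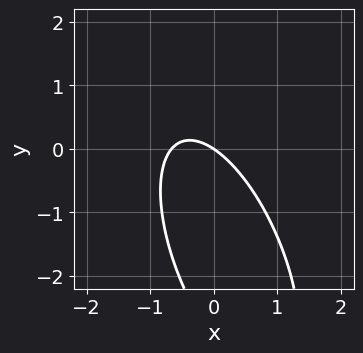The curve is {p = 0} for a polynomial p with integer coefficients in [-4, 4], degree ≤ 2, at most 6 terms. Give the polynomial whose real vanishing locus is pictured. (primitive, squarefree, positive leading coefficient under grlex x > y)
3*x^2 + 2*x*y + y^2 + 2*x + 3*y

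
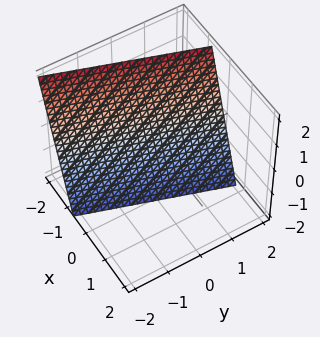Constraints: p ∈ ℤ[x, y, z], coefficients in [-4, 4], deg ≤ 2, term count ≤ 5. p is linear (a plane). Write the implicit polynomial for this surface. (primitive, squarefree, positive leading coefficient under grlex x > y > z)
Degree: the surface is flat (a plane), so deg p = 1.
Against the integer gridlines: it meets the y-axis at y = 2 (among the integer gridlines); it meets the z-axis at z = -2 (among the integer gridlines).
The integer polynomial consistent with all of this is the stated p.

3*x - y + z + 2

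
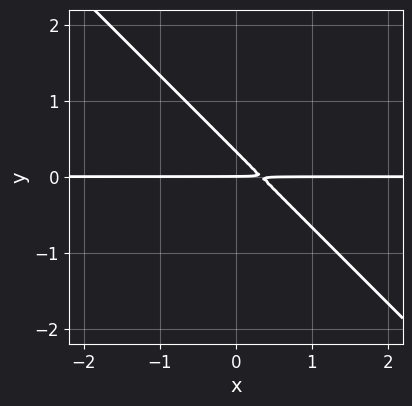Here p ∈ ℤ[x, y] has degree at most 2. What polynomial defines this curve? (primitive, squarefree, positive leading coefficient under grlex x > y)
3*x*y + 3*y^2 - y

1. deg p = 2.
2. From the visible intercepts: every point of the x-axis in the box is on the curve; one y-axis crossing is at y = 0.
3. These observations pin down the coefficients.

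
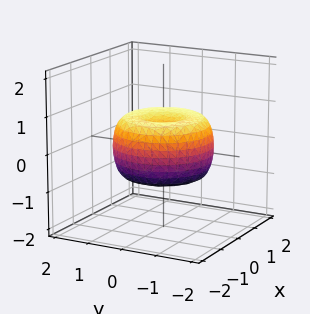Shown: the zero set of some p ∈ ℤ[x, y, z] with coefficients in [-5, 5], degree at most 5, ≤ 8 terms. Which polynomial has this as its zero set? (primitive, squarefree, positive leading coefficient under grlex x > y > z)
2*x^4 + 4*x^2*y^2 + 2*y^4 - 3*x^2 - 3*y^2 + 3*z^2 - 1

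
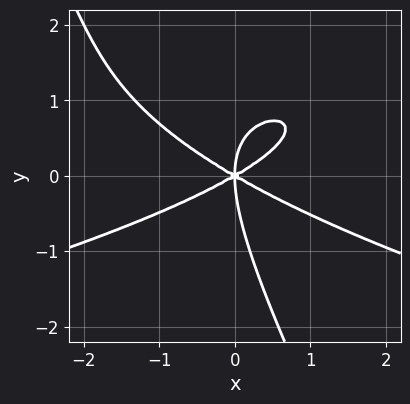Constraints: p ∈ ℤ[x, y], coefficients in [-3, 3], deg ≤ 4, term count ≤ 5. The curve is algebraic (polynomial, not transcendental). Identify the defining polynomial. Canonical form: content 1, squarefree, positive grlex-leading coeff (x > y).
2*x*y^3 + y^4 + x^3 - 3*x*y^2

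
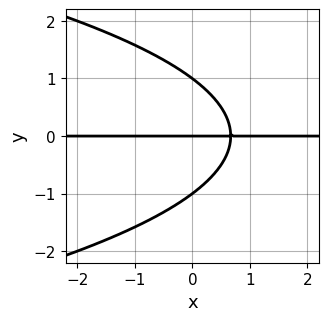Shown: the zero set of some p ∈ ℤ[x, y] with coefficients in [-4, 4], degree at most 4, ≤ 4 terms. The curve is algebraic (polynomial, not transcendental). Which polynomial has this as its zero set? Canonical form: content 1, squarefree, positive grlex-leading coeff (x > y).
2*y^3 + 3*x*y - 2*y

The degree is 3 — the shape is more complex than any degree-2 curve.
Against the integer gridlines: among the integer gridlines, it crosses the y-axis at y ∈ {-1, 0, 1}; the visible x-axis segment lies entirely on the curve.
Matching integer coefficients to the picture gives p.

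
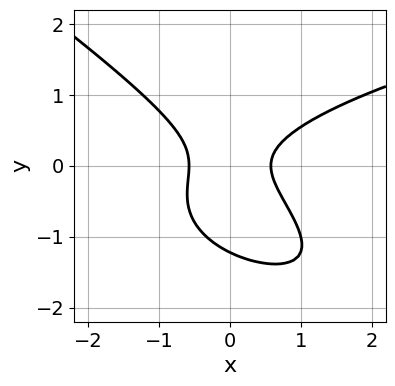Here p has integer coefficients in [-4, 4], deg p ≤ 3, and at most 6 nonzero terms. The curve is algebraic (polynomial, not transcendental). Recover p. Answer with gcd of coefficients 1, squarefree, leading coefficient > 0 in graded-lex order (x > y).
deg p = 3. No degree-2 curve has this shape.
Matching integer coefficients to the picture gives p.

2*x*y^2 + 3*y^3 - 3*x^2 + 3*y^2 + 1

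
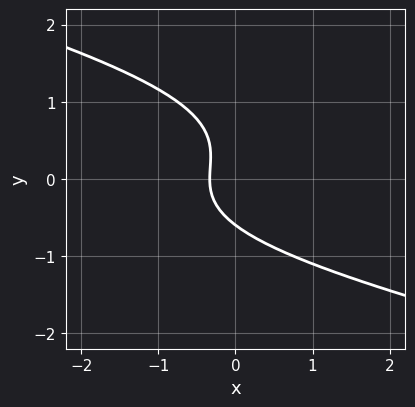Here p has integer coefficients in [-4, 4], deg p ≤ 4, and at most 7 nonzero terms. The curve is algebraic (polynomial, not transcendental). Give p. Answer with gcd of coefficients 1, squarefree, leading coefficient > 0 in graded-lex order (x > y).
x*y^2 + 3*y^3 - y^2 + 3*x + 1

(a) The degree is 3 — a generic line meets the curve in up to 3 points.
(b) Putting this together gives p.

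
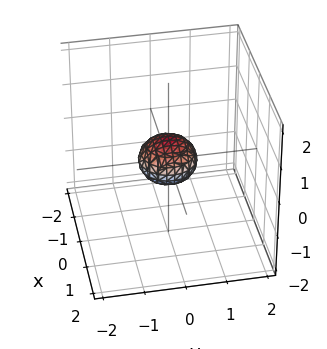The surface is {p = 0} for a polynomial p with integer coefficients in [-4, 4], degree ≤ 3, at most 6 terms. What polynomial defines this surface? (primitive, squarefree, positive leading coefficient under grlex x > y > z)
(a) deg p = 2.
(b) By symmetry, the surface is invariant under rotation about z: p = q(x² + y², z); mirror symmetry z ↦ −z ⇒ only even powers of z.
(c) Against the integer gridlines: a circular section at z = 0 has radius between 0 and 1.
(d) Putting this together gives p.

2*x^2 + 2*y^2 + 3*z^2 - 1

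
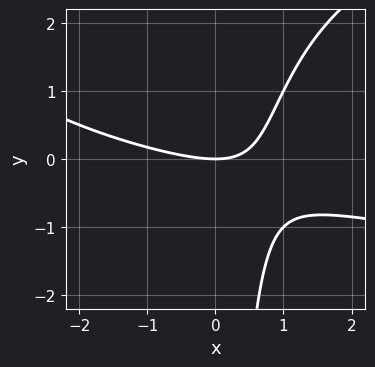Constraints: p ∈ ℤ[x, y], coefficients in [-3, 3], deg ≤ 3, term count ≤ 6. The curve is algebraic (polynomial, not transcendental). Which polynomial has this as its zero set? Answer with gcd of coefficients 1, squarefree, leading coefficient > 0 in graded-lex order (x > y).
x*y^2 - x^2 - 3*x*y + 3*y

The degree is 3 — a generic line meets the curve in up to 3 points.
Checking where it meets the axes: one y-axis crossing is at y = 0; one x-axis crossing is at x = 0.
Fitting integer coefficients to these (and the overall shape) gives p.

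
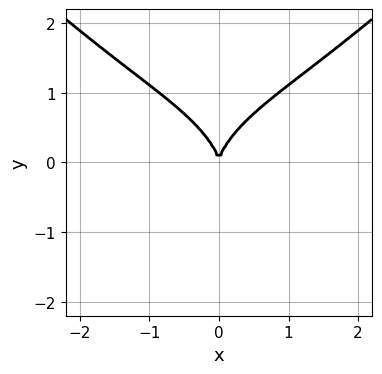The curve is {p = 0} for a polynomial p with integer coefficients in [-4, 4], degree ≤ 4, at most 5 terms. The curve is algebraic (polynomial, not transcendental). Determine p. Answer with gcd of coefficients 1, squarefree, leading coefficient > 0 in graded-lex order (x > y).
x^4 - x^2*y^2 - 2*y^3 + 3*x^2

(a) Degree: no degree-3 curve has this shape, so deg p = 4.
(b) Symmetries: it's symmetric under x → −x, forcing even powers of x.
(c) Against the integer gridlines: it meets the y-axis at y = 0 (among the integer gridlines); it crosses the x-axis at the gridline x = 0.
(d) These observations pin down the coefficients.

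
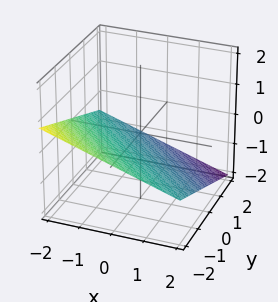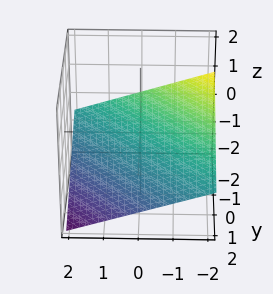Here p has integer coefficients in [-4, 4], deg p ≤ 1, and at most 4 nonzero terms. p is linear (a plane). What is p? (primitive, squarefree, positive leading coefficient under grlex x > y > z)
x + y + 3*z + 2

First, deg p = 1.
Next, observable constraints: it crosses the y-axis at the gridline y = -2; it meets the x-axis at x = -2 (among the integer gridlines).
Finally, the integer polynomial consistent with all of this is the stated p.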